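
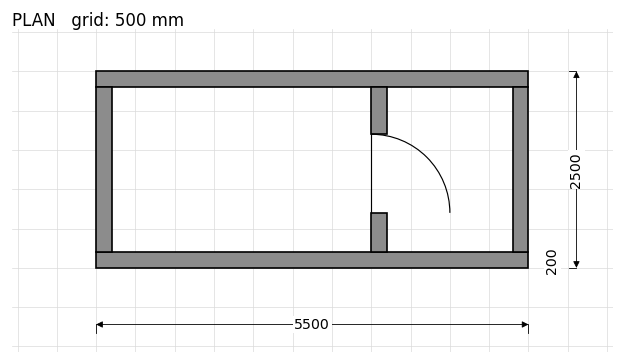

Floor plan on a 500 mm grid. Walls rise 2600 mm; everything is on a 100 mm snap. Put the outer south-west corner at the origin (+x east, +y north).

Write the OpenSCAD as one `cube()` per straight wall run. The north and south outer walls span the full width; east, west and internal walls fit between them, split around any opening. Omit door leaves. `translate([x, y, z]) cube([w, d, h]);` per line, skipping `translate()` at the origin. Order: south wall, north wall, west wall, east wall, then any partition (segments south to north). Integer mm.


cube([5500, 200, 2600]);
translate([0, 2300, 0]) cube([5500, 200, 2600]);
translate([0, 200, 0]) cube([200, 2100, 2600]);
translate([5300, 200, 0]) cube([200, 2100, 2600]);
translate([3500, 200, 0]) cube([200, 500, 2600]);
translate([3500, 1700, 0]) cube([200, 600, 2600]);


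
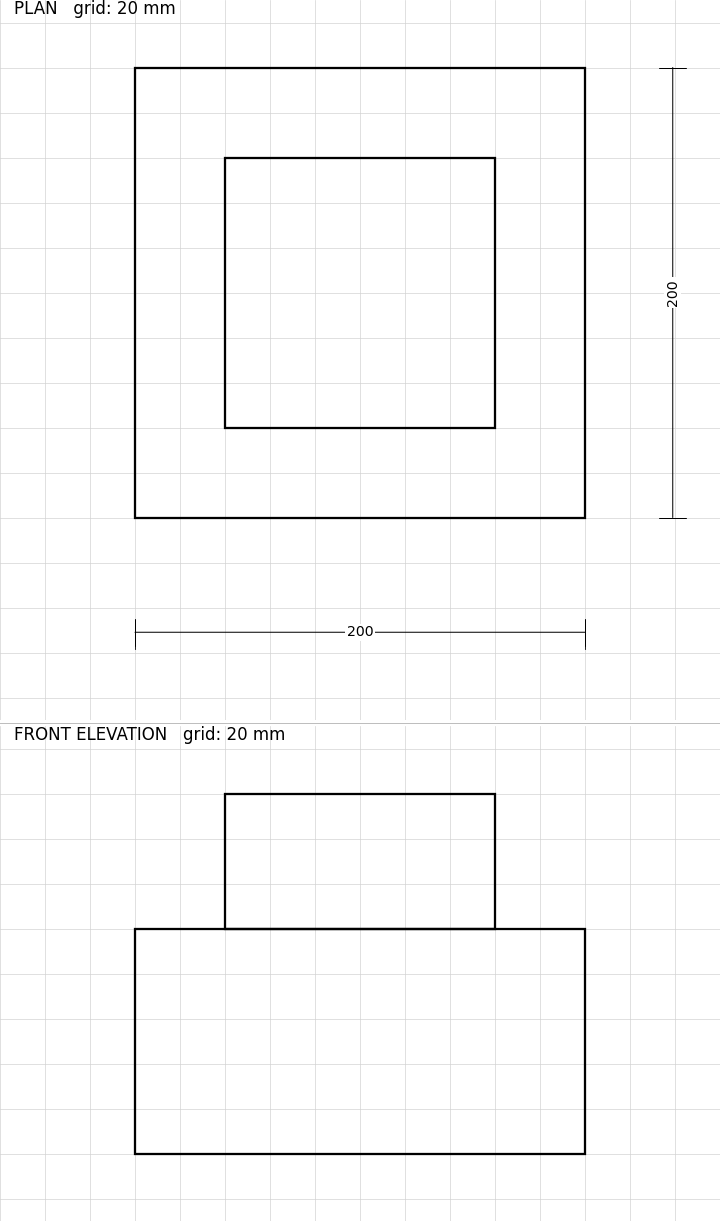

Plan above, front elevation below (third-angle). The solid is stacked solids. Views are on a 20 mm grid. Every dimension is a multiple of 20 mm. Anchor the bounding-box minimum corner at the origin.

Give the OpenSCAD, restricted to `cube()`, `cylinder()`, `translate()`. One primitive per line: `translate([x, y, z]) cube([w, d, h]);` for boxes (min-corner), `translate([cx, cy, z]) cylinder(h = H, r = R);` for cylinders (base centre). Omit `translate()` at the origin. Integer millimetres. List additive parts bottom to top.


cube([200, 200, 100]);
translate([40, 40, 100]) cube([120, 120, 60]);


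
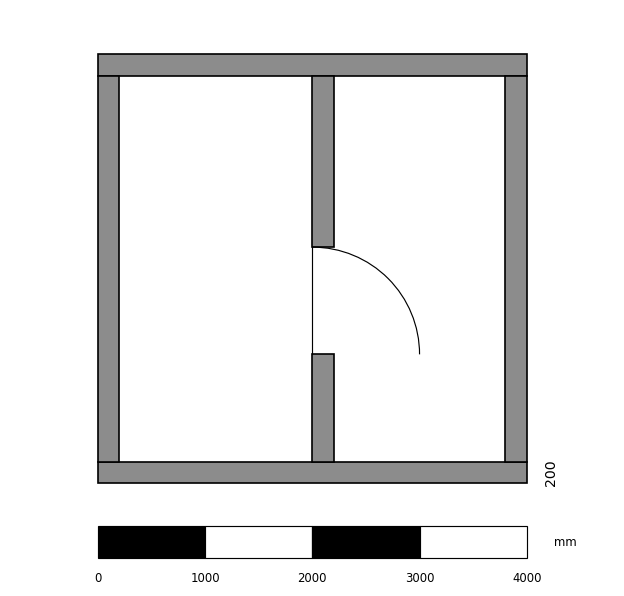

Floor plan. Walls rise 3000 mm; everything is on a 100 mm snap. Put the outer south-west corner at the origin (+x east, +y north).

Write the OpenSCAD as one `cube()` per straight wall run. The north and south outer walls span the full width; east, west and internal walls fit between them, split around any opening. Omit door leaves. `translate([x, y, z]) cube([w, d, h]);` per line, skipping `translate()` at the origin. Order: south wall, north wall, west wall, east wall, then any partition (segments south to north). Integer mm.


cube([4000, 200, 3000]);
translate([0, 3800, 0]) cube([4000, 200, 3000]);
translate([0, 200, 0]) cube([200, 3600, 3000]);
translate([3800, 200, 0]) cube([200, 3600, 3000]);
translate([2000, 200, 0]) cube([200, 1000, 3000]);
translate([2000, 2200, 0]) cube([200, 1600, 3000]);


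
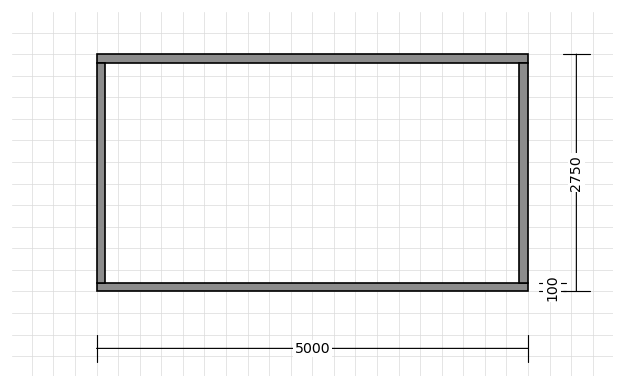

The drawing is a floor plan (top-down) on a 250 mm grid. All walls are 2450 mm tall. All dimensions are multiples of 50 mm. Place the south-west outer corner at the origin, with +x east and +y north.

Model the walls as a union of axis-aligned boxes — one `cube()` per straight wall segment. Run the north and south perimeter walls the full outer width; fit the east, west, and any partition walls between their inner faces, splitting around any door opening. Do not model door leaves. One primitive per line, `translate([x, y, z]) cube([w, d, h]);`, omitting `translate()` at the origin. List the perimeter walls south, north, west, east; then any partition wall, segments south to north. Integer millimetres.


cube([5000, 100, 2450]);
translate([0, 2650, 0]) cube([5000, 100, 2450]);
translate([0, 100, 0]) cube([100, 2550, 2450]);
translate([4900, 100, 0]) cube([100, 2550, 2450]);


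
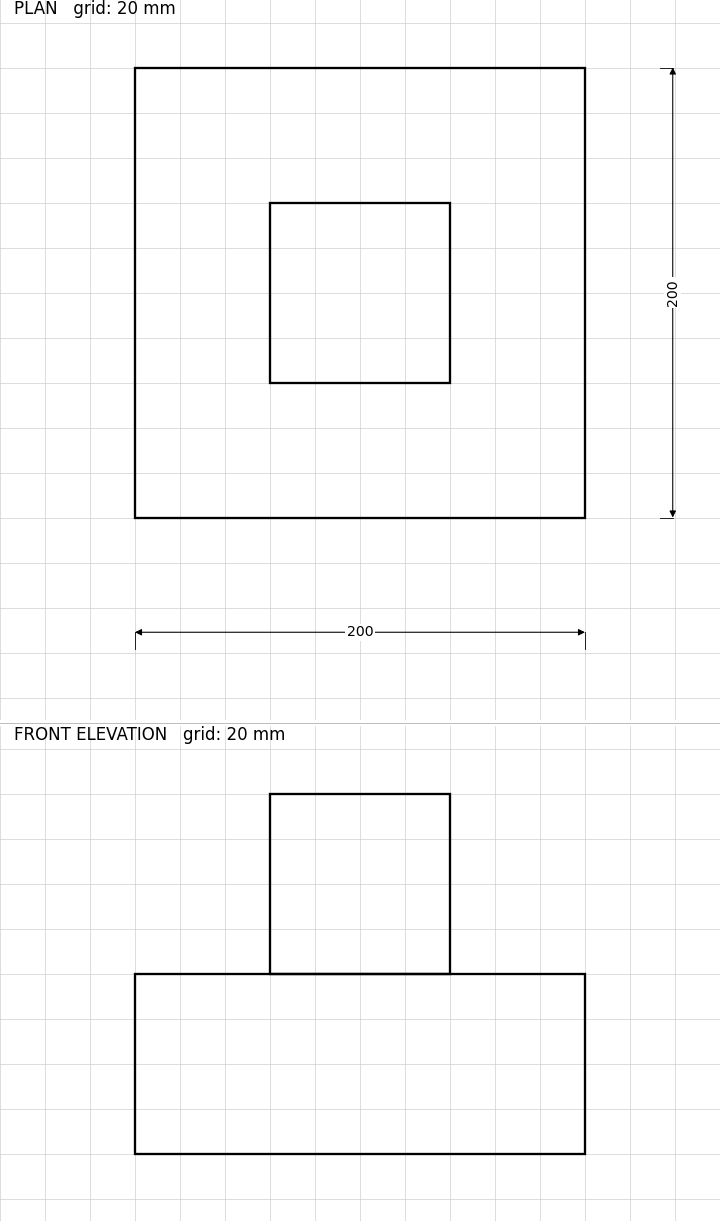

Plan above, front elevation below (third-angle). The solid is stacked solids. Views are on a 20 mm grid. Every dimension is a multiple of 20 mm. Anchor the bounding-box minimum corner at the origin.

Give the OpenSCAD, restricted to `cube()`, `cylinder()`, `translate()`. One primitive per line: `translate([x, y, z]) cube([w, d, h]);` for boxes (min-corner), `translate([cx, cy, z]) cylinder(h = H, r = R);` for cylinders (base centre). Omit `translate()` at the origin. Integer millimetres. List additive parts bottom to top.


cube([200, 200, 80]);
translate([60, 60, 80]) cube([80, 80, 80]);


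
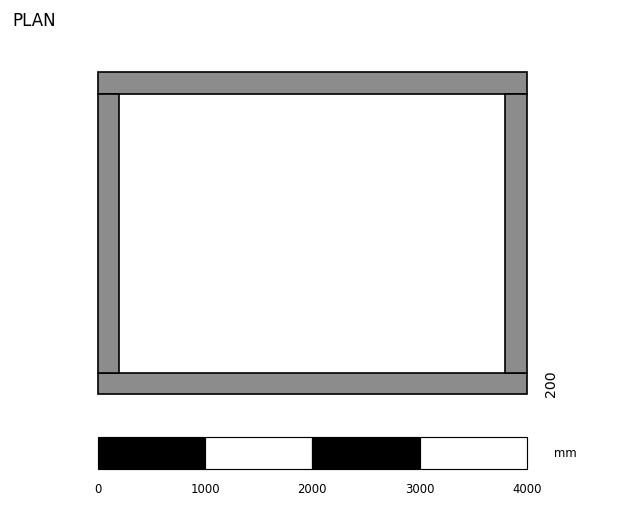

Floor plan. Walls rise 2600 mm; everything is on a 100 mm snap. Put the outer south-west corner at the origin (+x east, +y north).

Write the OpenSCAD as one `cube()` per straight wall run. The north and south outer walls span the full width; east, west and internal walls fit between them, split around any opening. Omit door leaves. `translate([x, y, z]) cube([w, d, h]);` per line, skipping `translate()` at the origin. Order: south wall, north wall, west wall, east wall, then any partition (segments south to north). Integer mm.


cube([4000, 200, 2600]);
translate([0, 2800, 0]) cube([4000, 200, 2600]);
translate([0, 200, 0]) cube([200, 2600, 2600]);
translate([3800, 200, 0]) cube([200, 2600, 2600]);


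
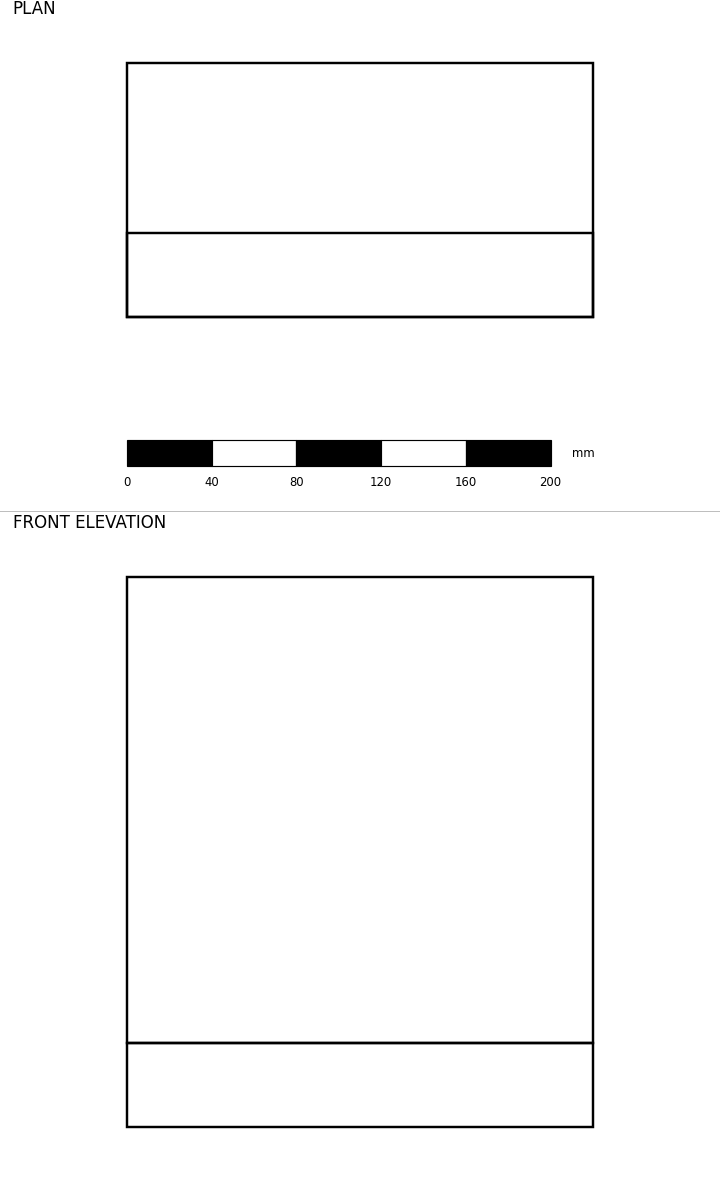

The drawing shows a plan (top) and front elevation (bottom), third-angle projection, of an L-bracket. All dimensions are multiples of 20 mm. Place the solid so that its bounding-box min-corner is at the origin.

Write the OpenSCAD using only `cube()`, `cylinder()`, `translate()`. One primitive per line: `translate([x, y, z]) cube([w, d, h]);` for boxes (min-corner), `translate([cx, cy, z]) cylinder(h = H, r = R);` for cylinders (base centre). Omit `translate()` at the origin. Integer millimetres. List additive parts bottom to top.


cube([220, 120, 40]);
translate([0, 0, 40]) cube([220, 40, 220]);


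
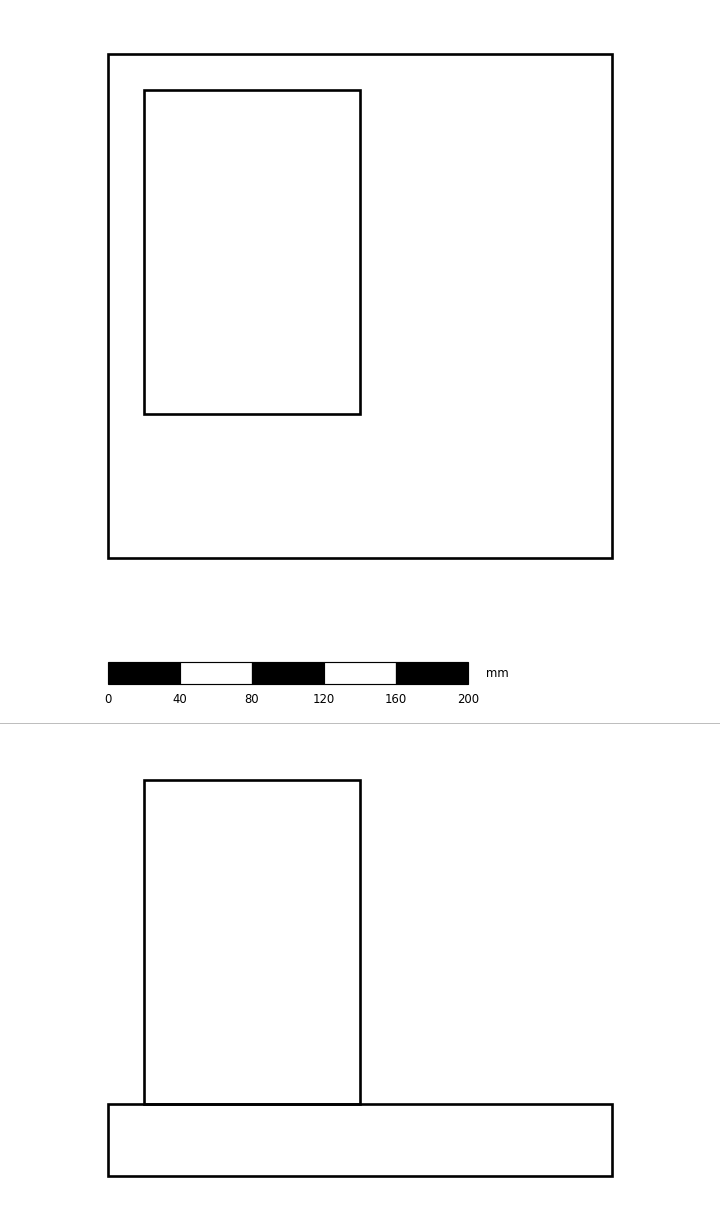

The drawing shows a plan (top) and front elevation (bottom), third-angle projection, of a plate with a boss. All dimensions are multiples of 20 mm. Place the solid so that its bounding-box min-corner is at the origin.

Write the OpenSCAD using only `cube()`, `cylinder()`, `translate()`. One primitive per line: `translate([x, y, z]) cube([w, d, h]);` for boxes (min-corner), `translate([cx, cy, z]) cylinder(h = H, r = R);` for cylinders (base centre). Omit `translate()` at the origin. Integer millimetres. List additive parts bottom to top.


cube([280, 280, 40]);
translate([20, 80, 40]) cube([120, 180, 180]);


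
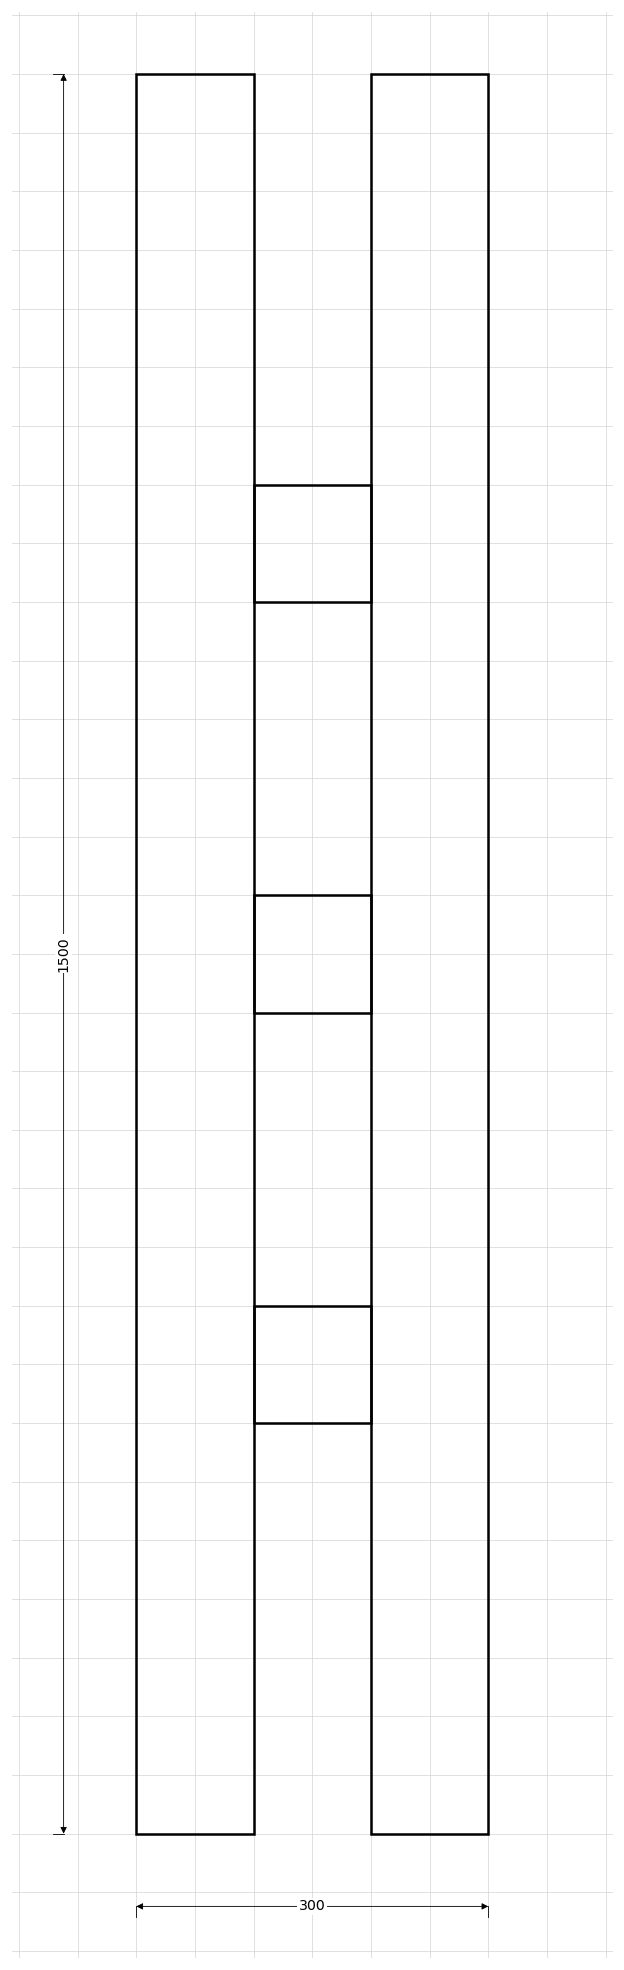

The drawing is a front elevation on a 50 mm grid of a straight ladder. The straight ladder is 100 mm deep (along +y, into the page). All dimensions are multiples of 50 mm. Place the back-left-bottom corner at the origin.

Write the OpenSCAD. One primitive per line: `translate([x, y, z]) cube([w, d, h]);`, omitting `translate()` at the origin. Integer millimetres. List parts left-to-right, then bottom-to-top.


cube([100, 100, 1500]);
translate([100, 0, 350]) cube([100, 100, 100]);
translate([100, 0, 700]) cube([100, 100, 100]);
translate([100, 0, 1050]) cube([100, 100, 100]);
translate([200, 0, 0]) cube([100, 100, 1500]);


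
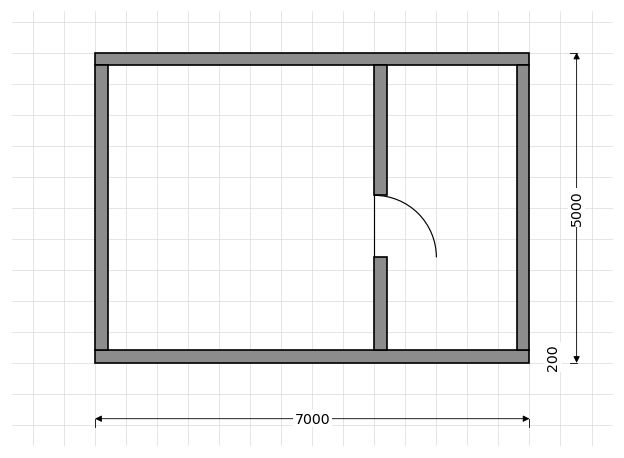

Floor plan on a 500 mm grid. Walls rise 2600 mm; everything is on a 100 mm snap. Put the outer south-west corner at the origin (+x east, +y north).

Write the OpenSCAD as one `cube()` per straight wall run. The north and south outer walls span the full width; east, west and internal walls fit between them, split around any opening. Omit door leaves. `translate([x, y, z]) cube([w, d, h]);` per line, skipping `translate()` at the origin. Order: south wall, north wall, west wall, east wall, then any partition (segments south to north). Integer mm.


cube([7000, 200, 2600]);
translate([0, 4800, 0]) cube([7000, 200, 2600]);
translate([0, 200, 0]) cube([200, 4600, 2600]);
translate([6800, 200, 0]) cube([200, 4600, 2600]);
translate([4500, 200, 0]) cube([200, 1500, 2600]);
translate([4500, 2700, 0]) cube([200, 2100, 2600]);


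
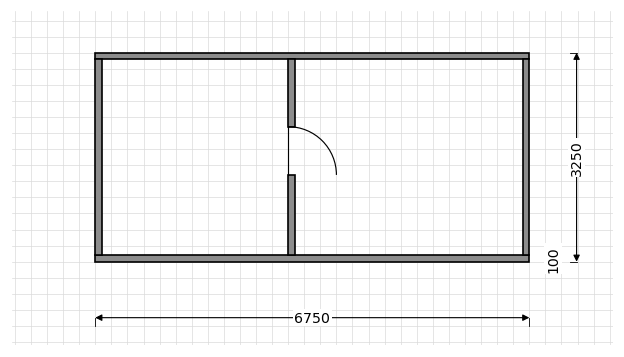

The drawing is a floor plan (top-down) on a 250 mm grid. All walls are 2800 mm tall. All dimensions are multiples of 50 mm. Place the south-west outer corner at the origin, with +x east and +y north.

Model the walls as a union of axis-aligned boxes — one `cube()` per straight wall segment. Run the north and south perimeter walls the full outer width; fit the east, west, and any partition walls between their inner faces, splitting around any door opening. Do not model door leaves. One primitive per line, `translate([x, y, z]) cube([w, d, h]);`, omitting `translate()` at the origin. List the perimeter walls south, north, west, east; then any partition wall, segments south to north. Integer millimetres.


cube([6750, 100, 2800]);
translate([0, 3150, 0]) cube([6750, 100, 2800]);
translate([0, 100, 0]) cube([100, 3050, 2800]);
translate([6650, 100, 0]) cube([100, 3050, 2800]);
translate([3000, 100, 0]) cube([100, 1250, 2800]);
translate([3000, 2100, 0]) cube([100, 1050, 2800]);


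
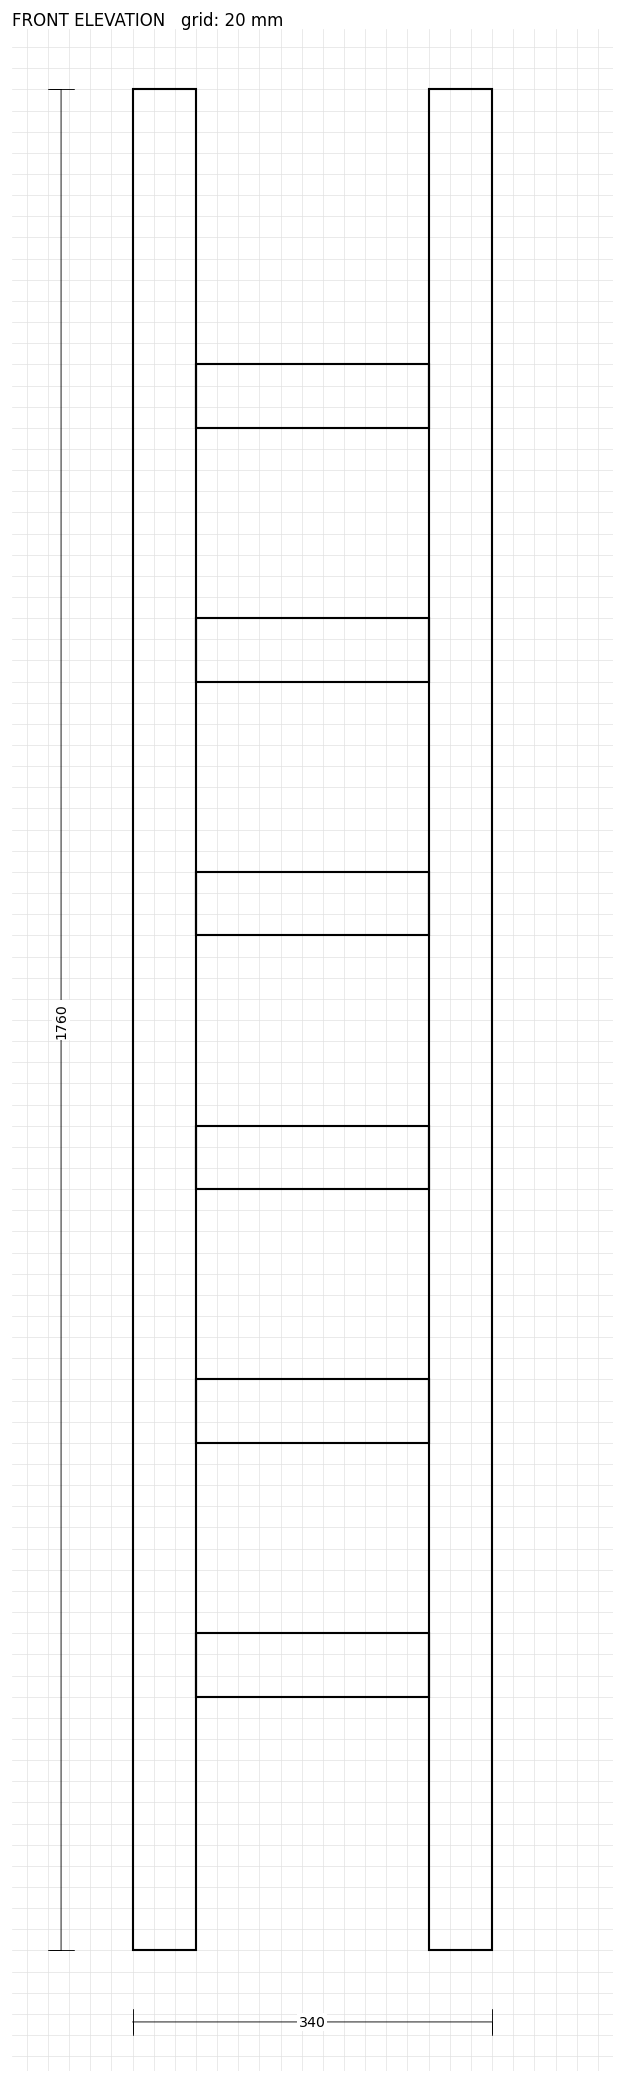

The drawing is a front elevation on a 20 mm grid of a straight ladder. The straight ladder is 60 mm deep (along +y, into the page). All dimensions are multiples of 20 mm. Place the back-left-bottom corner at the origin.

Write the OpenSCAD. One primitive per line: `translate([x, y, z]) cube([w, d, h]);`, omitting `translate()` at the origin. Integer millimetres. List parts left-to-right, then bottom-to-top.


cube([60, 60, 1760]);
translate([60, 0, 240]) cube([220, 60, 60]);
translate([60, 0, 480]) cube([220, 60, 60]);
translate([60, 0, 720]) cube([220, 60, 60]);
translate([60, 0, 960]) cube([220, 60, 60]);
translate([60, 0, 1200]) cube([220, 60, 60]);
translate([60, 0, 1440]) cube([220, 60, 60]);
translate([280, 0, 0]) cube([60, 60, 1760]);


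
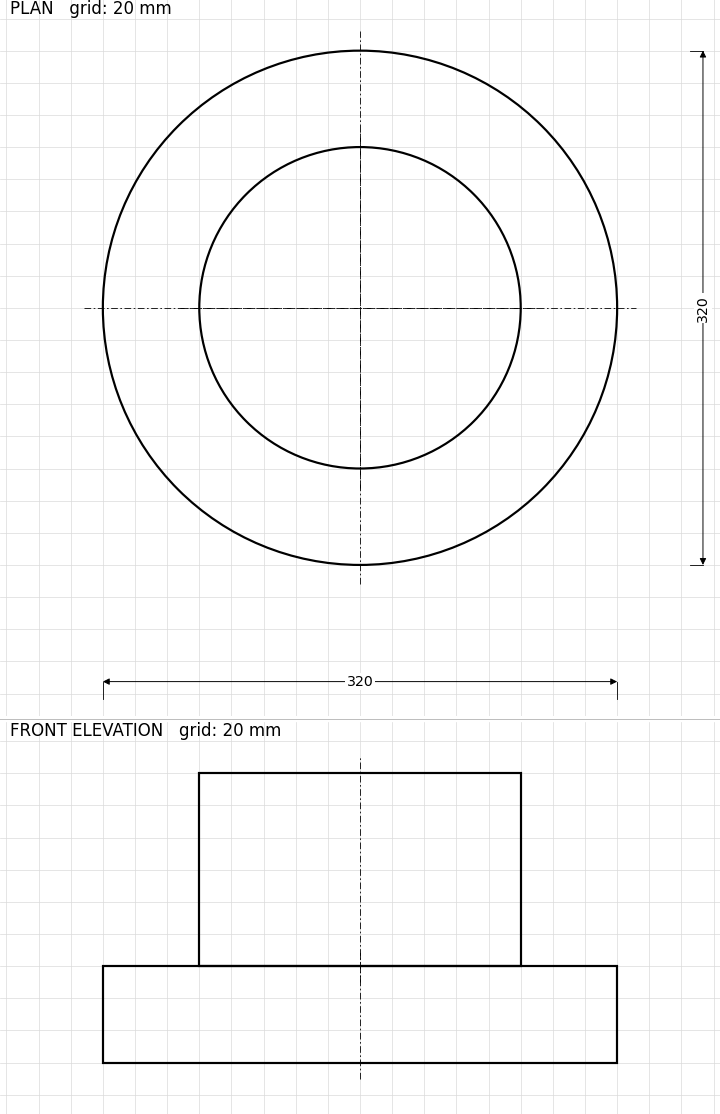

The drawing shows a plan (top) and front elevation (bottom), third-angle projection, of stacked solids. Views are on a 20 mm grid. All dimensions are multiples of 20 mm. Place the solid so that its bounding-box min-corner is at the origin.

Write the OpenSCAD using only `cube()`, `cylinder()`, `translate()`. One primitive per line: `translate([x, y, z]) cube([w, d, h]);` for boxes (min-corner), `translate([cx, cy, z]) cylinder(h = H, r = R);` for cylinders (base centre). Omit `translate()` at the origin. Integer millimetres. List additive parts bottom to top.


translate([160, 160, 0]) cylinder(h = 60, r = 160);
translate([160, 160, 60]) cylinder(h = 120, r = 100);


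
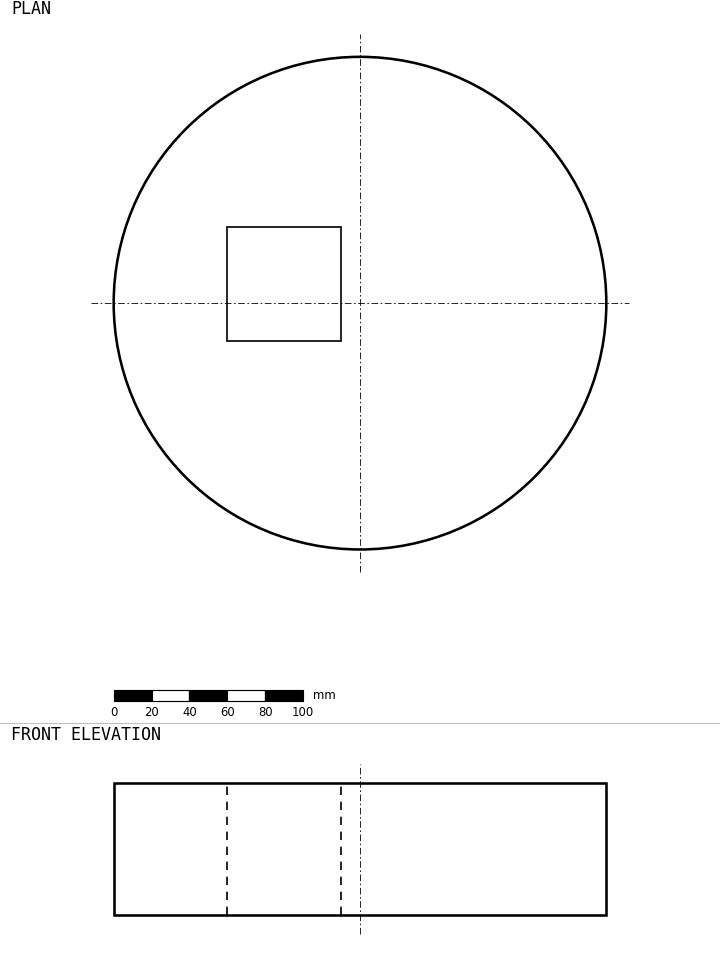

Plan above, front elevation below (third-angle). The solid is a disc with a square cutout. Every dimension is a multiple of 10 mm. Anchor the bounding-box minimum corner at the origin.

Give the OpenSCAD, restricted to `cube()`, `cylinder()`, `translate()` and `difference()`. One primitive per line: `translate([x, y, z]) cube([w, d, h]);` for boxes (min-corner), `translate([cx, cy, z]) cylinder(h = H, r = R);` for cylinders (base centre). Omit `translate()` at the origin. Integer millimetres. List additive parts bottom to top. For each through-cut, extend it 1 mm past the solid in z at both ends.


difference() {
  translate([130, 130, 0]) cylinder(h = 70, r = 130);
  translate([60, 110, -1]) cube([60, 60, 72]);
}


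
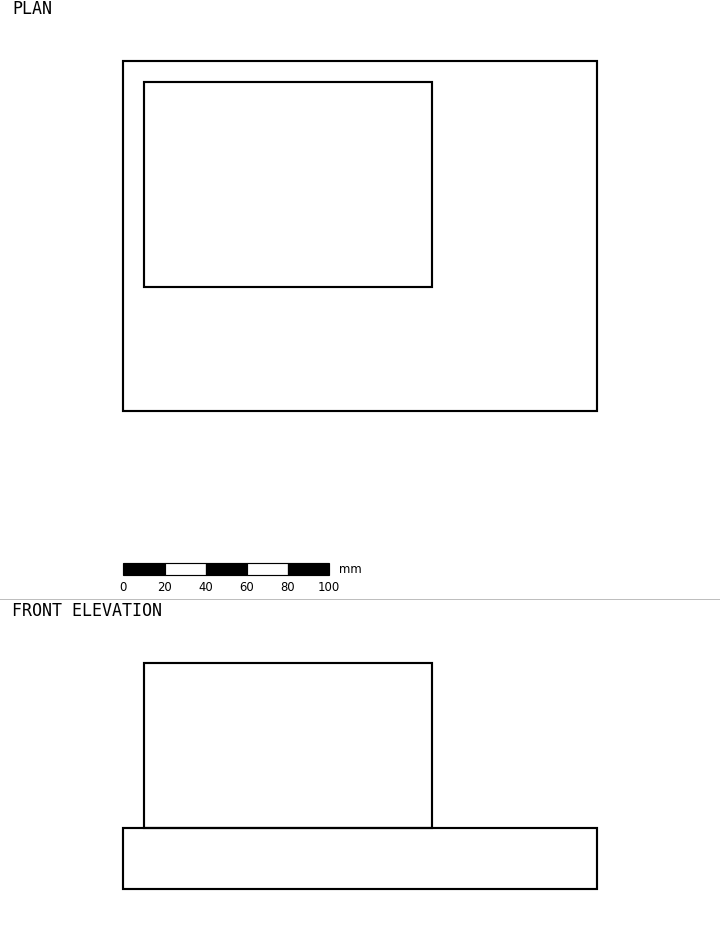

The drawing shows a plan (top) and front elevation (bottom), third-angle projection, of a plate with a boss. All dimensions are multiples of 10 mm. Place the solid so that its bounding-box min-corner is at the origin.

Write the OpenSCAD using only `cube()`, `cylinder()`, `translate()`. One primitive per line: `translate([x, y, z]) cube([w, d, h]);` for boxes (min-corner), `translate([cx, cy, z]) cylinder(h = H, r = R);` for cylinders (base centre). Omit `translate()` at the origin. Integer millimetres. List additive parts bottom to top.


cube([230, 170, 30]);
translate([10, 60, 30]) cube([140, 100, 80]);


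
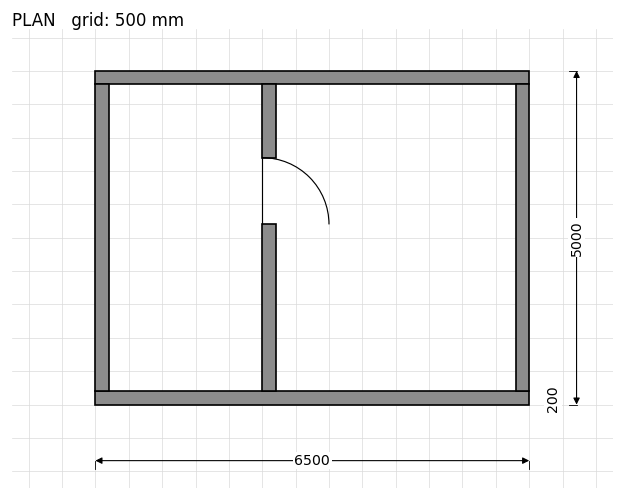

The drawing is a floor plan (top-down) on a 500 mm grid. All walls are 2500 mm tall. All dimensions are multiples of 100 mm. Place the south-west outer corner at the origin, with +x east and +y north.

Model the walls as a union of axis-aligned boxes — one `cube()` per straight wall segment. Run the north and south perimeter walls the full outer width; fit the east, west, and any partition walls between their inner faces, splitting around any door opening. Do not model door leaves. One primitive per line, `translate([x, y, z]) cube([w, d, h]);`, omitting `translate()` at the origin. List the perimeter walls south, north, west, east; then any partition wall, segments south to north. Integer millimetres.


cube([6500, 200, 2500]);
translate([0, 4800, 0]) cube([6500, 200, 2500]);
translate([0, 200, 0]) cube([200, 4600, 2500]);
translate([6300, 200, 0]) cube([200, 4600, 2500]);
translate([2500, 200, 0]) cube([200, 2500, 2500]);
translate([2500, 3700, 0]) cube([200, 1100, 2500]);


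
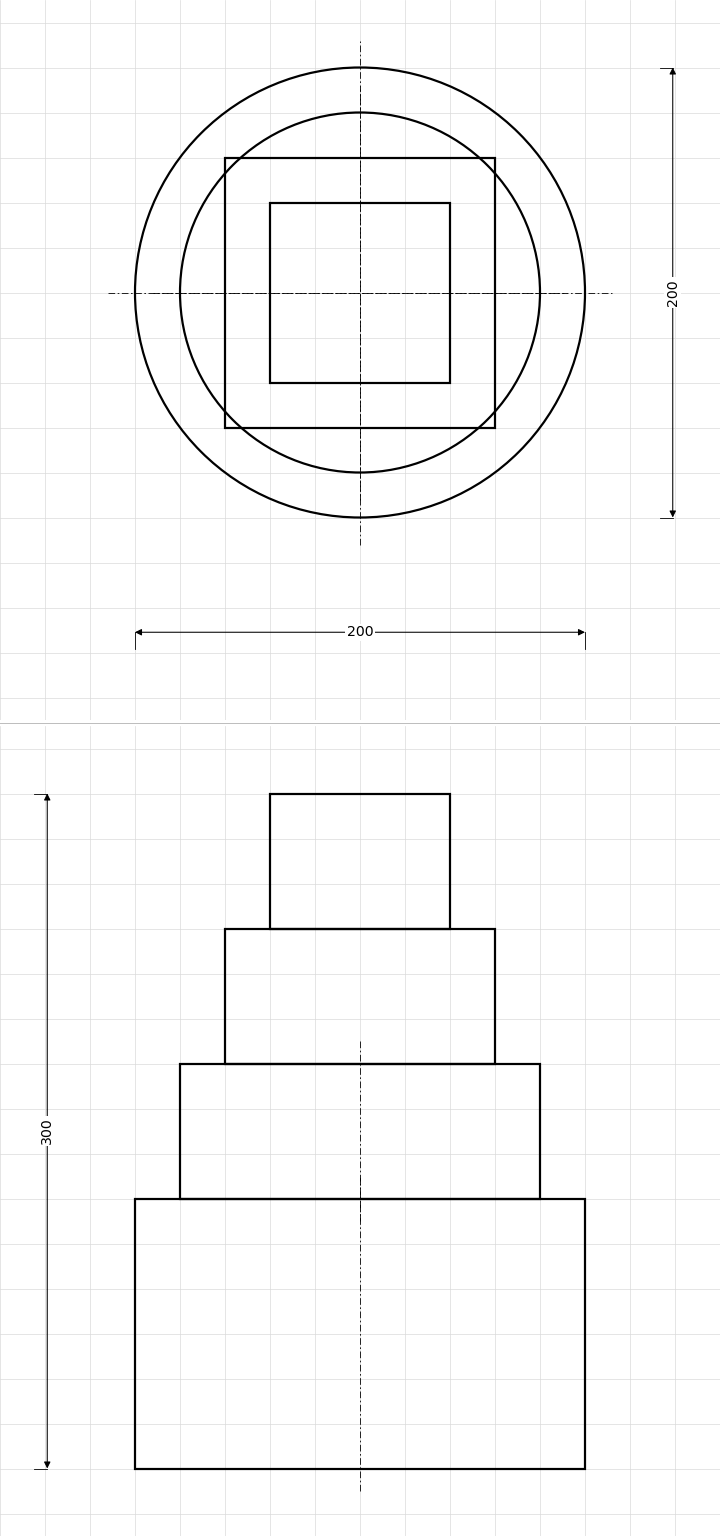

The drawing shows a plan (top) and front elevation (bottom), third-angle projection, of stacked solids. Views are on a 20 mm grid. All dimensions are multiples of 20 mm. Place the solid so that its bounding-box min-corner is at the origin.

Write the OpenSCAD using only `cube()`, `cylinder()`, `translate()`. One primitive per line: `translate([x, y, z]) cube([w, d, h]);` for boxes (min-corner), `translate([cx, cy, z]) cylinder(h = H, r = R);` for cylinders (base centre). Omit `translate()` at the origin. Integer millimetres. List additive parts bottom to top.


translate([100, 100, 0]) cylinder(h = 120, r = 100);
translate([100, 100, 120]) cylinder(h = 60, r = 80);
translate([40, 40, 180]) cube([120, 120, 60]);
translate([60, 60, 240]) cube([80, 80, 60]);


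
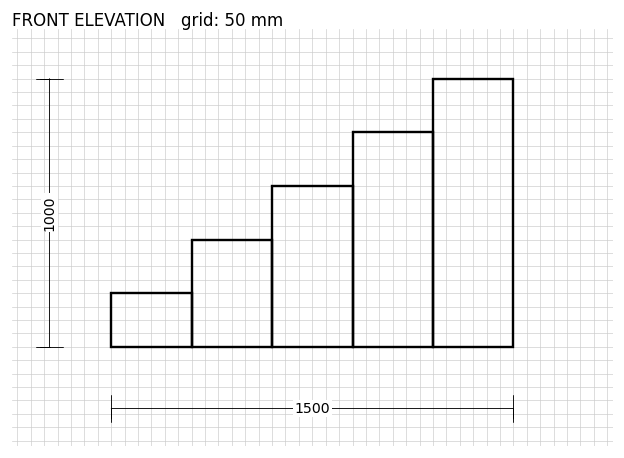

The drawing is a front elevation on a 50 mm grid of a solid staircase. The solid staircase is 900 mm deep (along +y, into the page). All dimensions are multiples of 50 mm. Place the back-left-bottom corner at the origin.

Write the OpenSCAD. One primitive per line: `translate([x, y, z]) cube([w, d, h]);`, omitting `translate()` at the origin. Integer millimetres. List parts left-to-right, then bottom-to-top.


cube([300, 900, 200]);
translate([300, 0, 0]) cube([300, 900, 400]);
translate([600, 0, 0]) cube([300, 900, 600]);
translate([900, 0, 0]) cube([300, 900, 800]);
translate([1200, 0, 0]) cube([300, 900, 1000]);


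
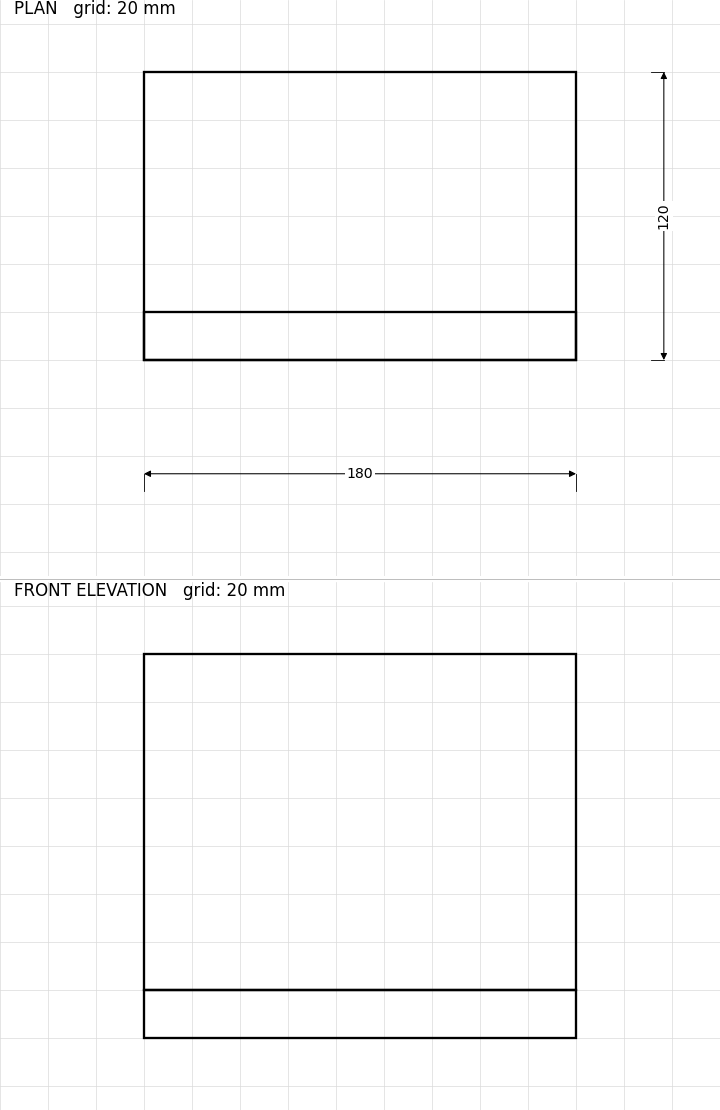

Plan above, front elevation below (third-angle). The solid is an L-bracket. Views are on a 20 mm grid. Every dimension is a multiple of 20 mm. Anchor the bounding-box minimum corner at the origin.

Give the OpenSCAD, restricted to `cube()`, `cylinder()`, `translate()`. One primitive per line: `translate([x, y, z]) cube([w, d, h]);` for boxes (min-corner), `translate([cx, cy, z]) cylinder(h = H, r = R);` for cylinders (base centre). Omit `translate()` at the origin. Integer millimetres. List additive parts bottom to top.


cube([180, 120, 20]);
translate([0, 0, 20]) cube([180, 20, 140]);


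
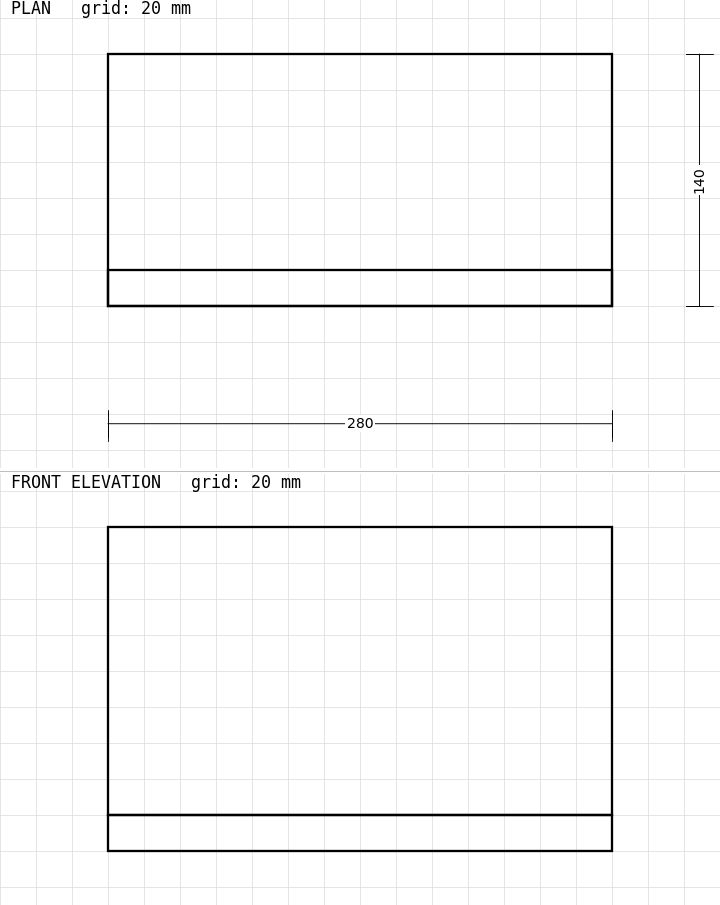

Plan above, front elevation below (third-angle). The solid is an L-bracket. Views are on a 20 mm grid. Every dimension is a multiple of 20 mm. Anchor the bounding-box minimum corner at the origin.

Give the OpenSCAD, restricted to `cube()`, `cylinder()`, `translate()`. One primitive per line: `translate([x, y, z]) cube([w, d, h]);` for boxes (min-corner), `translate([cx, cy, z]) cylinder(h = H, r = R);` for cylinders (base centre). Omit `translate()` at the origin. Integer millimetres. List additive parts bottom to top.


cube([280, 140, 20]);
translate([0, 0, 20]) cube([280, 20, 160]);


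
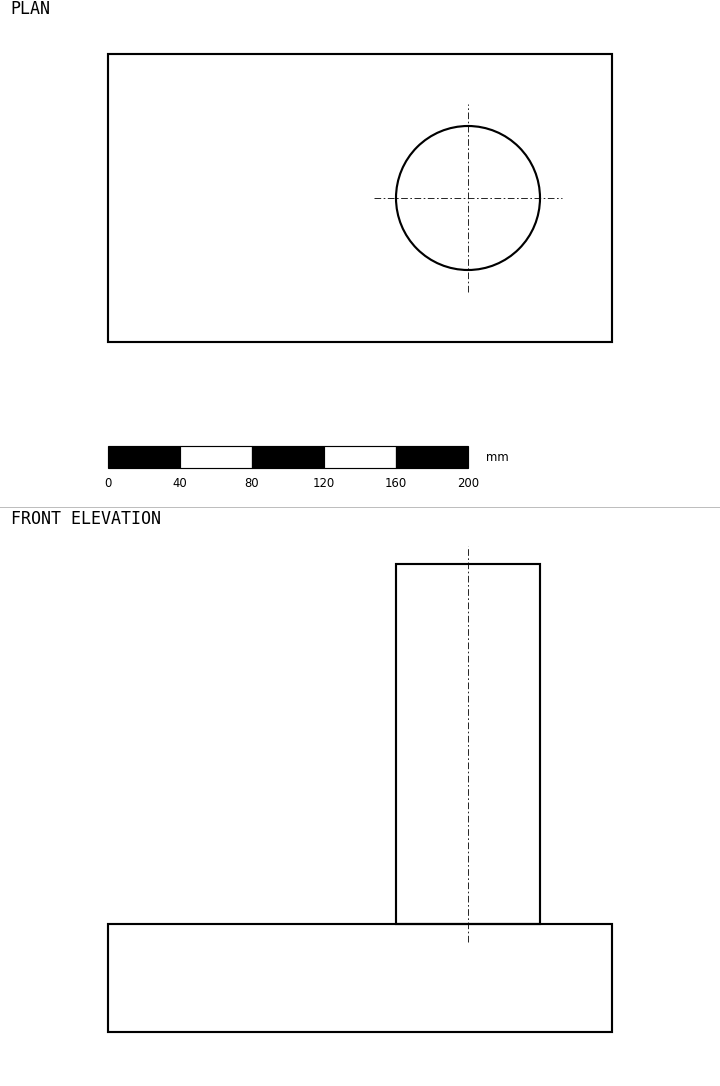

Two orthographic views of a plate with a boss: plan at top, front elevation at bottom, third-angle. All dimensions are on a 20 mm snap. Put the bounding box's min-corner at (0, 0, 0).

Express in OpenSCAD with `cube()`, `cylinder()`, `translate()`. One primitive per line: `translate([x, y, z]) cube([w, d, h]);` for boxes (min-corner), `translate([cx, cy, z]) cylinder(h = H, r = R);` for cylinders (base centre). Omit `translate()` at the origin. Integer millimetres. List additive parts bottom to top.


cube([280, 160, 60]);
translate([200, 80, 60]) cylinder(h = 200, r = 40);


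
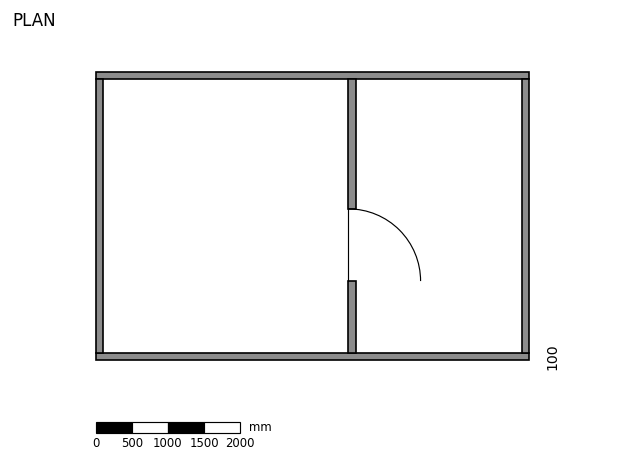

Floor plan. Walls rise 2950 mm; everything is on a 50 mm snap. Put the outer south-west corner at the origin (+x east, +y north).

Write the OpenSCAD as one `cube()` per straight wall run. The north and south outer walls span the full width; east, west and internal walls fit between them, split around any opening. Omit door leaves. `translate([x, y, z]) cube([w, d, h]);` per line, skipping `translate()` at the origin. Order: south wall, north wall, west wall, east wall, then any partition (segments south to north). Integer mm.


cube([6000, 100, 2950]);
translate([0, 3900, 0]) cube([6000, 100, 2950]);
translate([0, 100, 0]) cube([100, 3800, 2950]);
translate([5900, 100, 0]) cube([100, 3800, 2950]);
translate([3500, 100, 0]) cube([100, 1000, 2950]);
translate([3500, 2100, 0]) cube([100, 1800, 2950]);


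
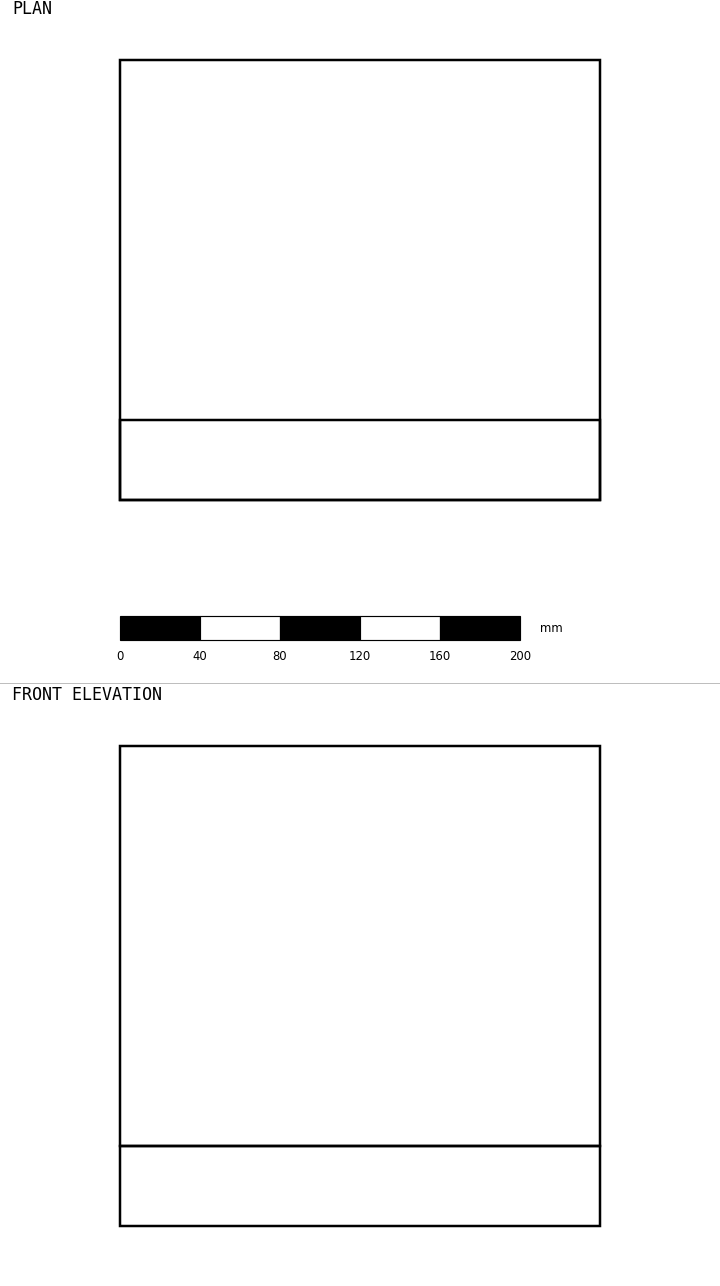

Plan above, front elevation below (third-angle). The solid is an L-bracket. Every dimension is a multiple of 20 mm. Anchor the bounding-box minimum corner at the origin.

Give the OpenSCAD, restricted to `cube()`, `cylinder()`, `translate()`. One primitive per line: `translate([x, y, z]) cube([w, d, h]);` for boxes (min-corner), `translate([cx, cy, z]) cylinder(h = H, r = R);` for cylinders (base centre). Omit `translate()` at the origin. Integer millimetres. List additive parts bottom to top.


cube([240, 220, 40]);
translate([0, 0, 40]) cube([240, 40, 200]);


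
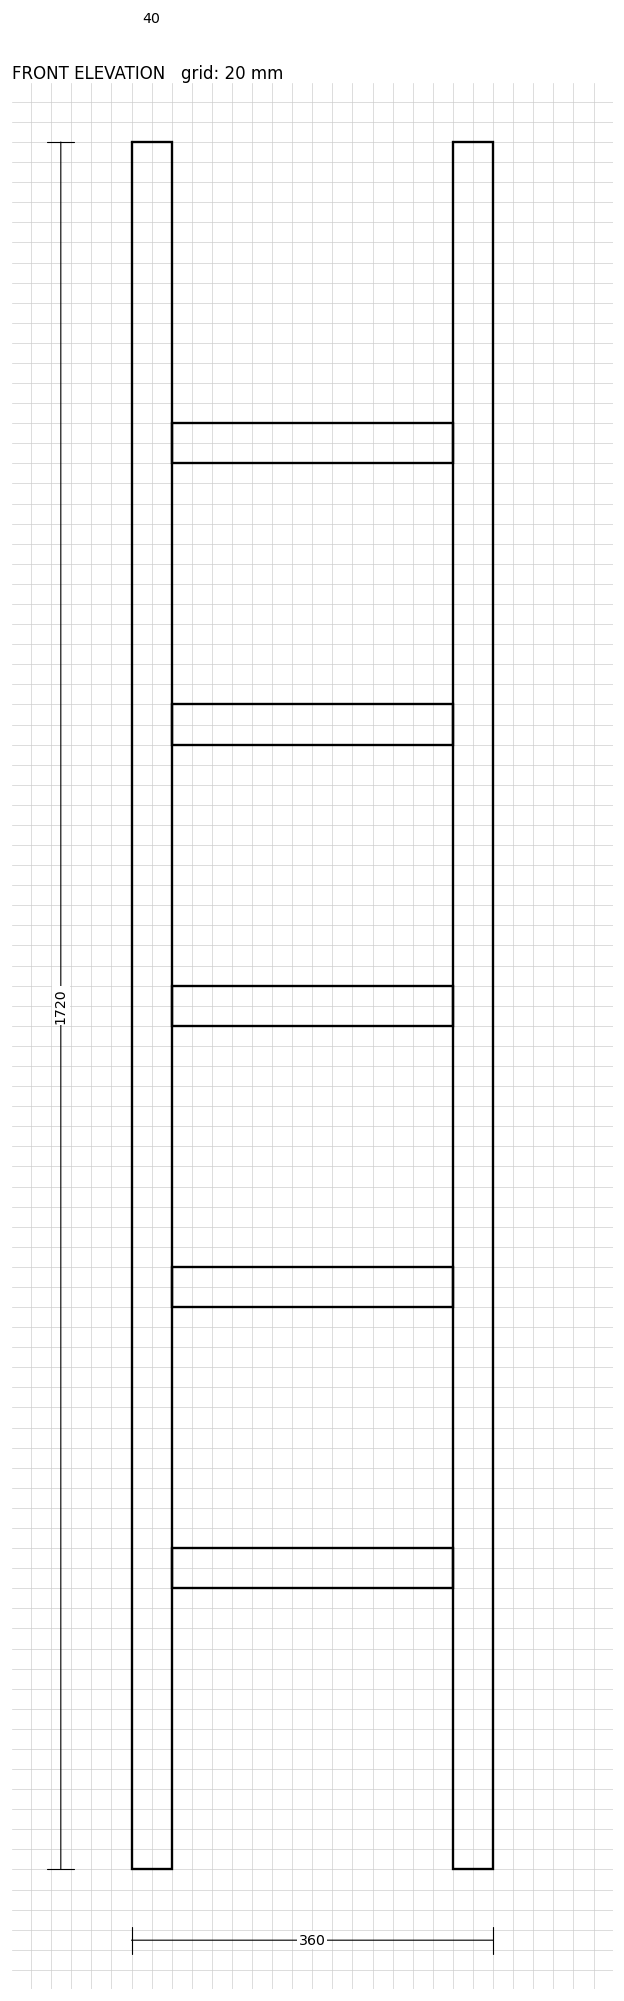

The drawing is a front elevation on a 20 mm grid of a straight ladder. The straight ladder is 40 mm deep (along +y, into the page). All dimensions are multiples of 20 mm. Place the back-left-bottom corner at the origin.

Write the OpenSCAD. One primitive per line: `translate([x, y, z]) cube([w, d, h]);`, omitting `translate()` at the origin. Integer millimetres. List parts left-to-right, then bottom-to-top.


cube([40, 40, 1720]);
translate([40, 0, 280]) cube([280, 40, 40]);
translate([40, 0, 560]) cube([280, 40, 40]);
translate([40, 0, 840]) cube([280, 40, 40]);
translate([40, 0, 1120]) cube([280, 40, 40]);
translate([40, 0, 1400]) cube([280, 40, 40]);
translate([320, 0, 0]) cube([40, 40, 1720]);


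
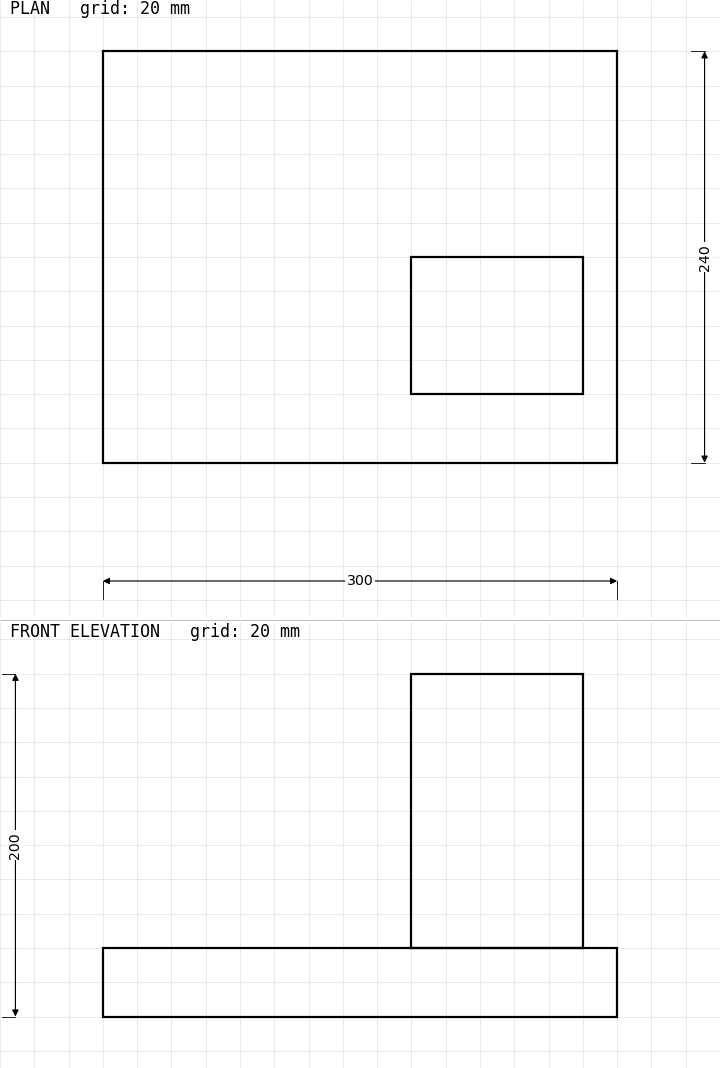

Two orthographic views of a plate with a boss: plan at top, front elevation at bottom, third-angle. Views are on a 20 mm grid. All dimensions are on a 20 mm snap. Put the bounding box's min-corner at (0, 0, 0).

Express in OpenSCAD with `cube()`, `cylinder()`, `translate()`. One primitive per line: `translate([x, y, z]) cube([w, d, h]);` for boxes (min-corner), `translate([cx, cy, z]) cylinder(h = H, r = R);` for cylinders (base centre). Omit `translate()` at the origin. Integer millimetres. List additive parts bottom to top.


cube([300, 240, 40]);
translate([180, 40, 40]) cube([100, 80, 160]);


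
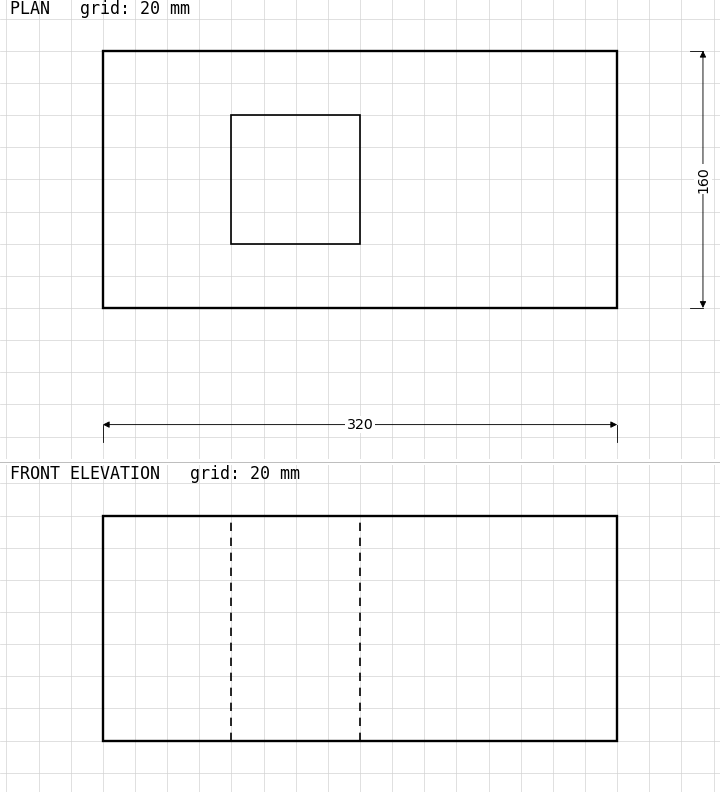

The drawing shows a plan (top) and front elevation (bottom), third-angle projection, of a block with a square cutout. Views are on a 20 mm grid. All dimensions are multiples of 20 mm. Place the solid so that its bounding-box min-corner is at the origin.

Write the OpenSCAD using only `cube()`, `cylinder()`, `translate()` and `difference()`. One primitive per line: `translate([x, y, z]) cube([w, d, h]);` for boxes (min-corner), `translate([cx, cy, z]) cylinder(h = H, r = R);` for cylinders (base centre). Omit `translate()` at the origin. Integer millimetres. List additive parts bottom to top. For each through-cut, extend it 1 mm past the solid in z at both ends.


difference() {
  cube([320, 160, 140]);
  translate([80, 40, -1]) cube([80, 80, 142]);
}


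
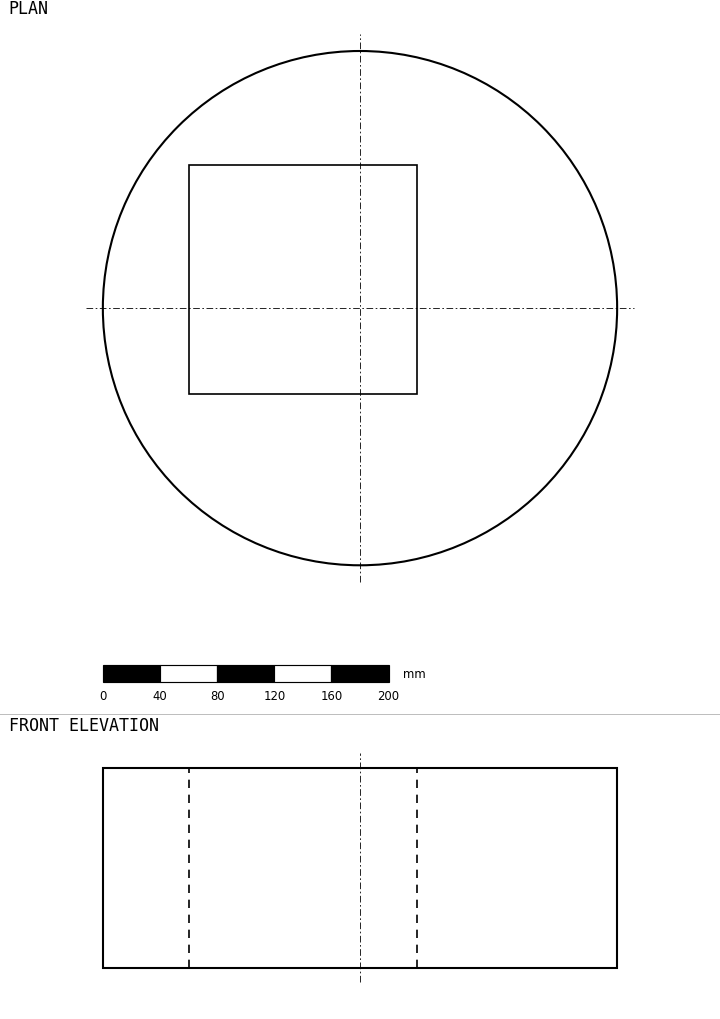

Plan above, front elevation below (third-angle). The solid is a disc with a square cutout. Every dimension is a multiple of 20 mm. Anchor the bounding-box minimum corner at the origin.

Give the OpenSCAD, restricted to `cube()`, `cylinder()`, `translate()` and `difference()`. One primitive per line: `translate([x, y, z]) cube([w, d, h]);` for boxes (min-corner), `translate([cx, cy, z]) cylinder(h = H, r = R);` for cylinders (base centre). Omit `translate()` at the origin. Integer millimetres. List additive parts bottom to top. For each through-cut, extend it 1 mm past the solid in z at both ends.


difference() {
  translate([180, 180, 0]) cylinder(h = 140, r = 180);
  translate([60, 120, -1]) cube([160, 160, 142]);
}


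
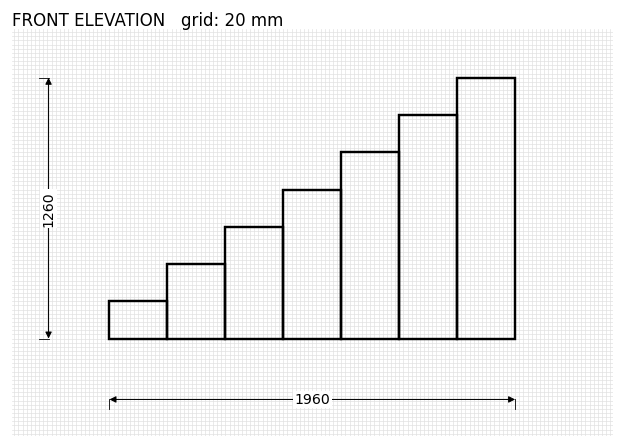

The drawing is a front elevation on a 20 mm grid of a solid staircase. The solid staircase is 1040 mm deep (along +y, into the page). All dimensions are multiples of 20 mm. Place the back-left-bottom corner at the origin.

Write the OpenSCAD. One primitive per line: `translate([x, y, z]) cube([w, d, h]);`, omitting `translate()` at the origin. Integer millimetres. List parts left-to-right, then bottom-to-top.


cube([280, 1040, 180]);
translate([280, 0, 0]) cube([280, 1040, 360]);
translate([560, 0, 0]) cube([280, 1040, 540]);
translate([840, 0, 0]) cube([280, 1040, 720]);
translate([1120, 0, 0]) cube([280, 1040, 900]);
translate([1400, 0, 0]) cube([280, 1040, 1080]);
translate([1680, 0, 0]) cube([280, 1040, 1260]);


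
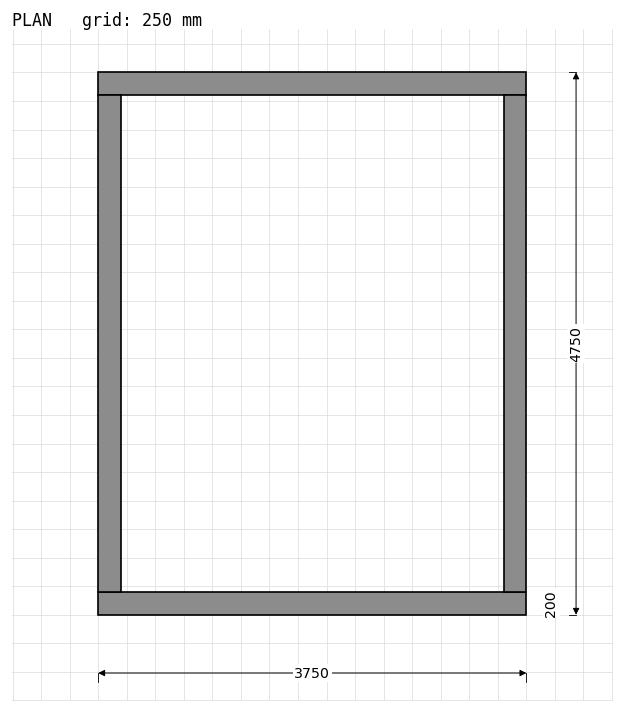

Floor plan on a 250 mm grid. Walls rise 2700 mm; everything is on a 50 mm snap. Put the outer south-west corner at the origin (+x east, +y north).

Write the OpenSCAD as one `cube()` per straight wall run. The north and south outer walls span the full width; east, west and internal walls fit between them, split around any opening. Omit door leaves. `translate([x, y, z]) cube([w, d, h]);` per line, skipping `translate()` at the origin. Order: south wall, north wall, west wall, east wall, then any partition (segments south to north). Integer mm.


cube([3750, 200, 2700]);
translate([0, 4550, 0]) cube([3750, 200, 2700]);
translate([0, 200, 0]) cube([200, 4350, 2700]);
translate([3550, 200, 0]) cube([200, 4350, 2700]);


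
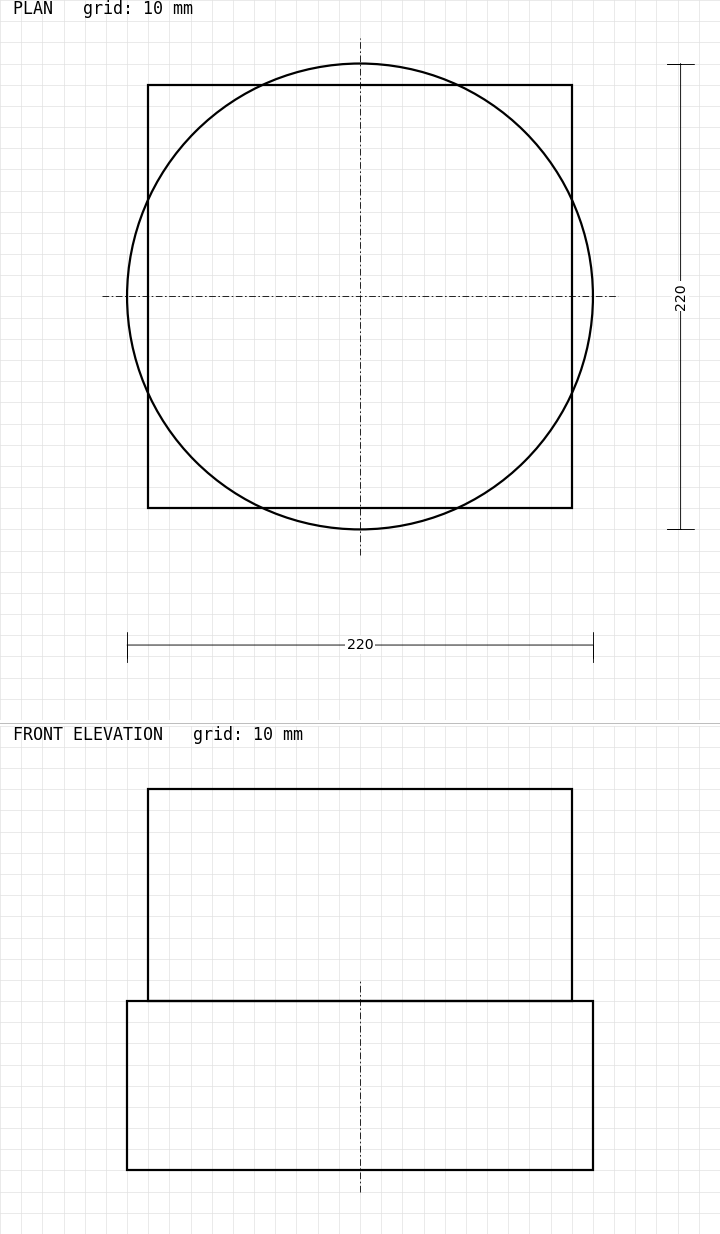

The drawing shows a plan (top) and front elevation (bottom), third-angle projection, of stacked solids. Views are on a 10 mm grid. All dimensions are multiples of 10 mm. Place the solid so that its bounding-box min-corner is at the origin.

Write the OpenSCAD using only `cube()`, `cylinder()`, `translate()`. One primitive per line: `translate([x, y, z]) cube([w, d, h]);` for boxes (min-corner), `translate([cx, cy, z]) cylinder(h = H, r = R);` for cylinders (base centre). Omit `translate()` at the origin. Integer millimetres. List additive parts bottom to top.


translate([110, 110, 0]) cylinder(h = 80, r = 110);
translate([10, 10, 80]) cube([200, 200, 100]);


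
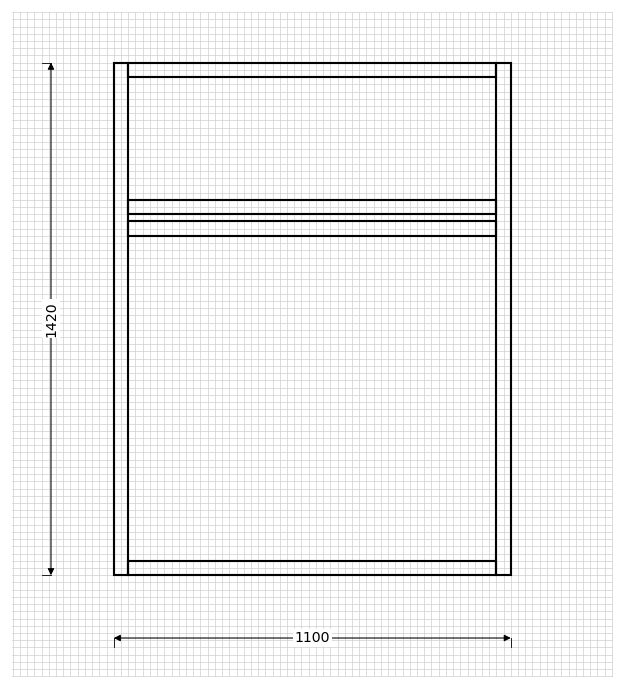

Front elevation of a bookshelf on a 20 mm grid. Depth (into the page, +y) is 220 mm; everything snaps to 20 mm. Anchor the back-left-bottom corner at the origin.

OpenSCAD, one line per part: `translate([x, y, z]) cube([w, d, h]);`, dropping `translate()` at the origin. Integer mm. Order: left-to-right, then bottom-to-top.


cube([40, 220, 1420]);
translate([40, 0, 0]) cube([1020, 220, 40]);
translate([40, 0, 940]) cube([1020, 220, 40]);
translate([40, 0, 1000]) cube([1020, 220, 40]);
translate([40, 0, 1380]) cube([1020, 220, 40]);
translate([1060, 0, 0]) cube([40, 220, 1420]);


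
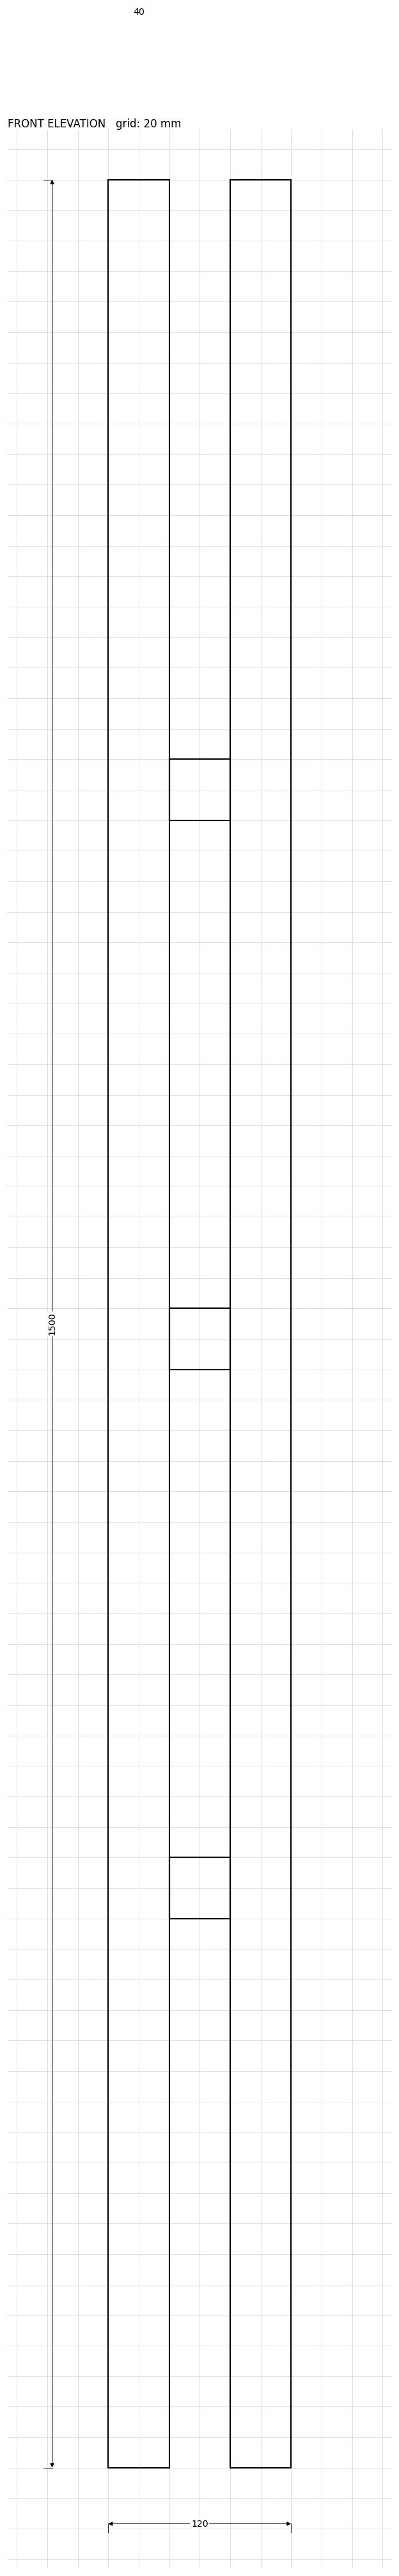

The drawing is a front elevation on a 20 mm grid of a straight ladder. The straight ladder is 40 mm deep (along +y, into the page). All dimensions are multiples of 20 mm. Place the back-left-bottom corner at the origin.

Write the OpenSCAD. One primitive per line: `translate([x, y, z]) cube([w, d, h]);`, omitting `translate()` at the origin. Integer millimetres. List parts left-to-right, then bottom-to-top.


cube([40, 40, 1500]);
translate([40, 0, 360]) cube([40, 40, 40]);
translate([40, 0, 720]) cube([40, 40, 40]);
translate([40, 0, 1080]) cube([40, 40, 40]);
translate([80, 0, 0]) cube([40, 40, 1500]);


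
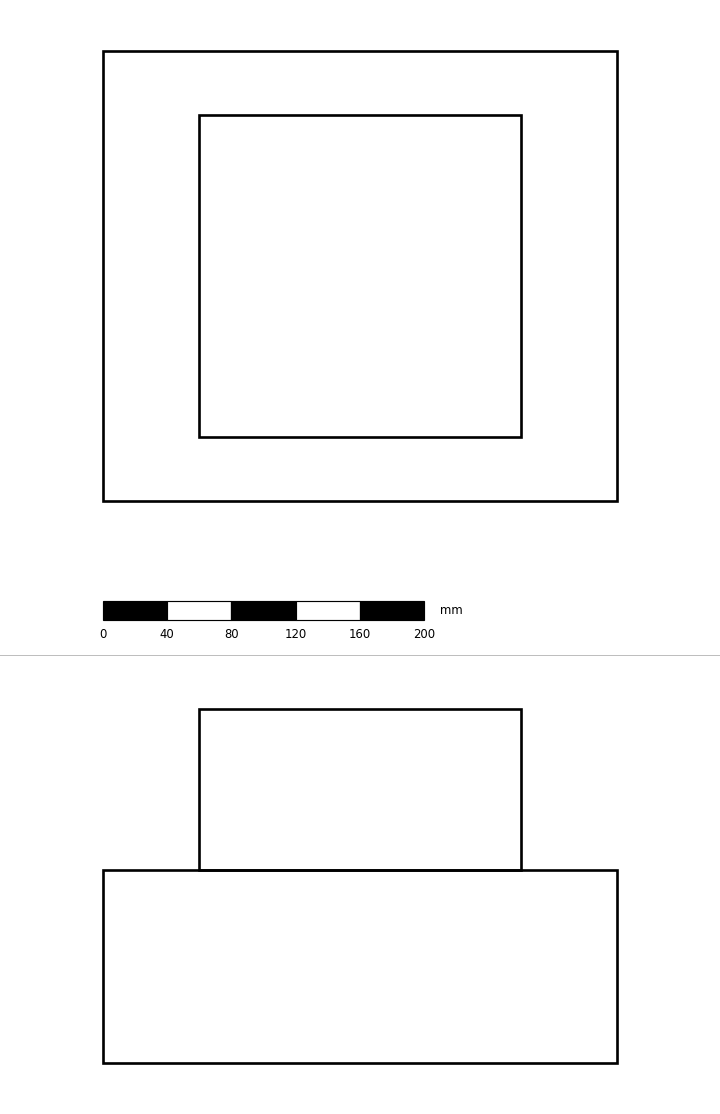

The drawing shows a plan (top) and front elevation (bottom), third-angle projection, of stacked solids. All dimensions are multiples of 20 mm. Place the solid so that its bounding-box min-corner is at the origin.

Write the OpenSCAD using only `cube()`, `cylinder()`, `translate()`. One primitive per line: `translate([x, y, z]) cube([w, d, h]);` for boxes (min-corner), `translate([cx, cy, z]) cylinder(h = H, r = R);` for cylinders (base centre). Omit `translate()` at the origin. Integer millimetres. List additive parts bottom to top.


cube([320, 280, 120]);
translate([60, 40, 120]) cube([200, 200, 100]);


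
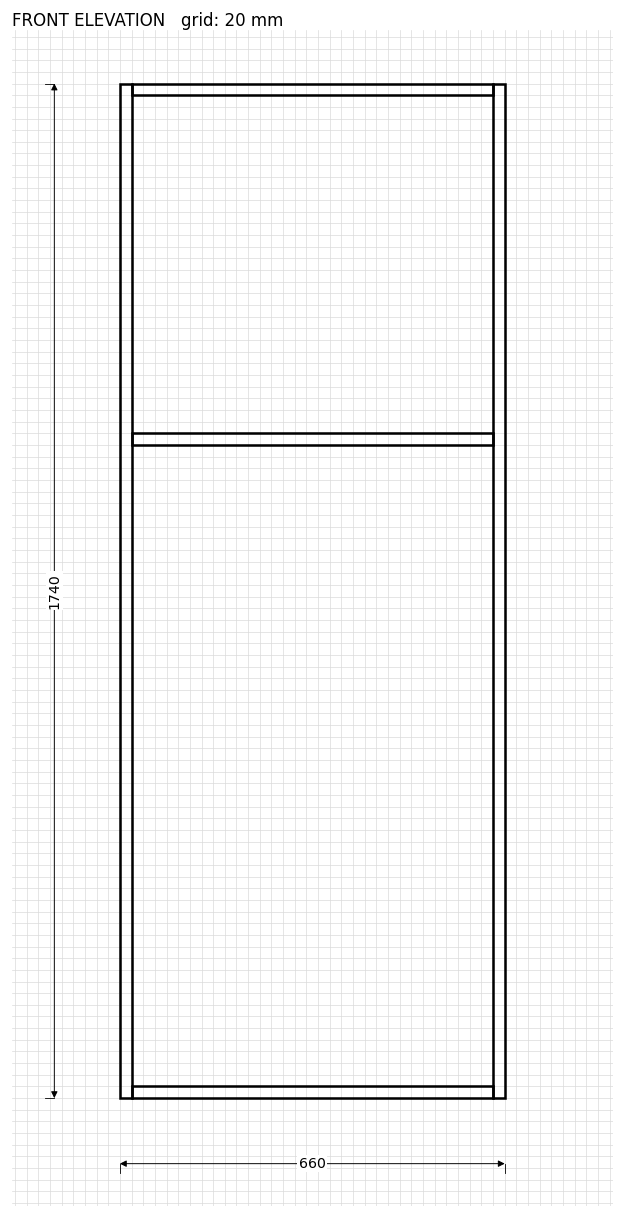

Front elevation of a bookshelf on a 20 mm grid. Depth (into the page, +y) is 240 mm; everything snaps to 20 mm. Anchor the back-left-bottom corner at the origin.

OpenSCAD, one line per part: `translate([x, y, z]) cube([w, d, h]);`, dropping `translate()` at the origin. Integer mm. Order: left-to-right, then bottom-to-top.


cube([20, 240, 1740]);
translate([20, 0, 0]) cube([620, 240, 20]);
translate([20, 0, 1120]) cube([620, 240, 20]);
translate([20, 0, 1720]) cube([620, 240, 20]);
translate([640, 0, 0]) cube([20, 240, 1740]);
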